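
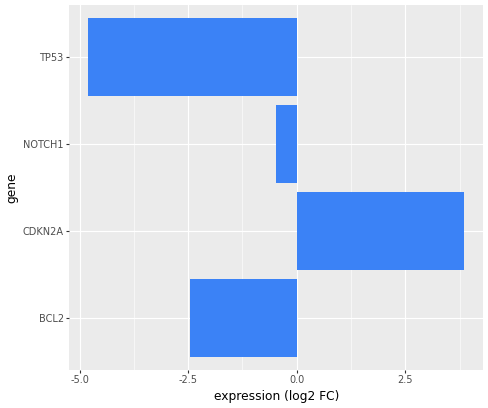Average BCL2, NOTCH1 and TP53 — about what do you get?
≈ -2

(-2 + 0 + -5) / 3 ≈ -2.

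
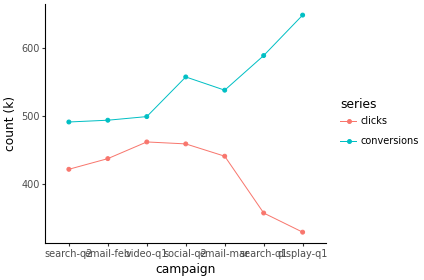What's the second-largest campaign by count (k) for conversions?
Top 3 for conversions: display-q1 ≈ 650, search-q1 ≈ 600, social-q2 ≈ 550.

search-q1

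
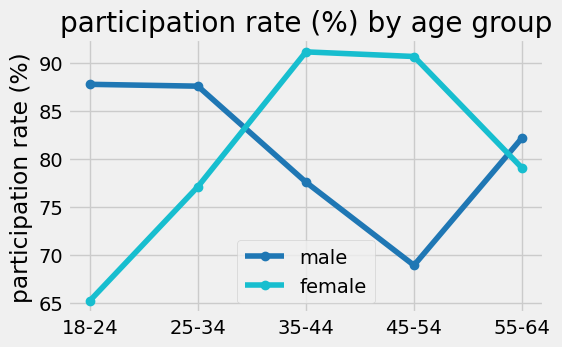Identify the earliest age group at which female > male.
35-44

25-34: female ≈ 75 vs male ≈ 90 (not yet); 35-44: female ≈ 90 vs male ≈ 80 (first crossover).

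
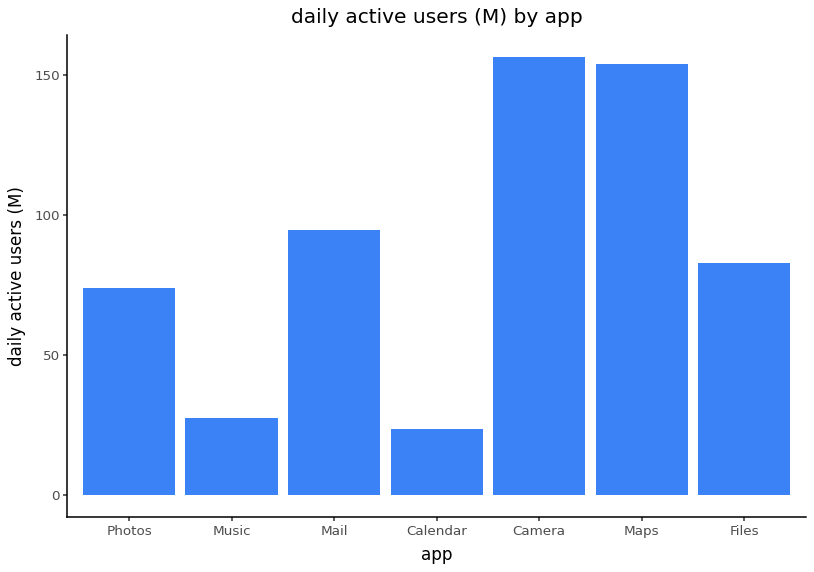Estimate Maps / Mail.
≈ 1.6×

Maps ≈ 160, Mail ≈ 100; 160/100 ≈ 1.6.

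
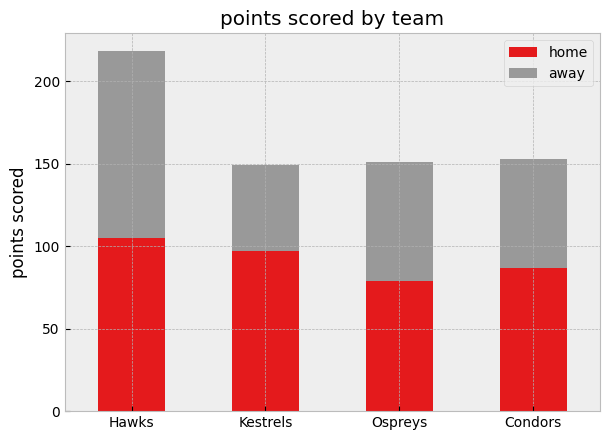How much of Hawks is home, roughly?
home top ≈ 100, bottom ≈ 0; segment ≈ 100.

≈ 100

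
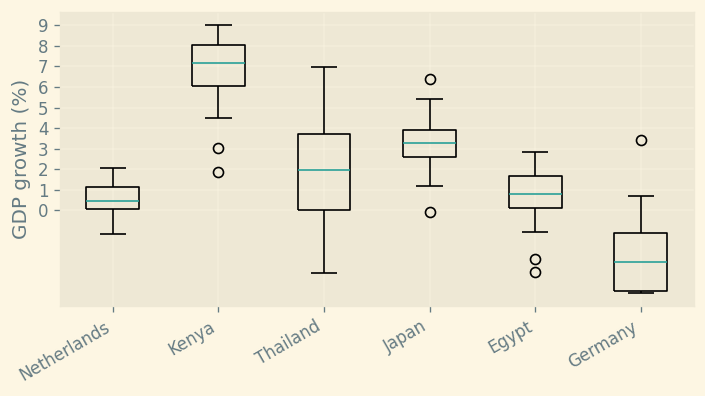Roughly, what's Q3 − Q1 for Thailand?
≈ 4

Q3 ≈ 4, Q1 ≈ 0; IQR ≈ 4.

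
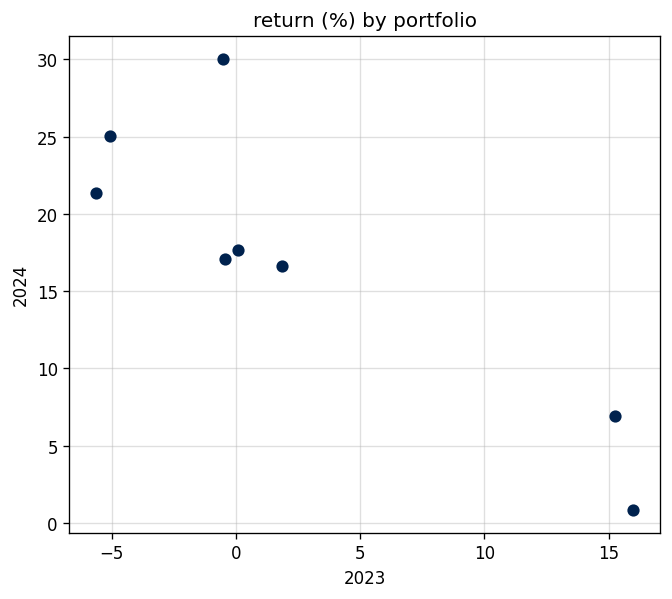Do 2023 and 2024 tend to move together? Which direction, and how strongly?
Points are negatively correlated; strong (|r| ≈ 0.9).

negative, strong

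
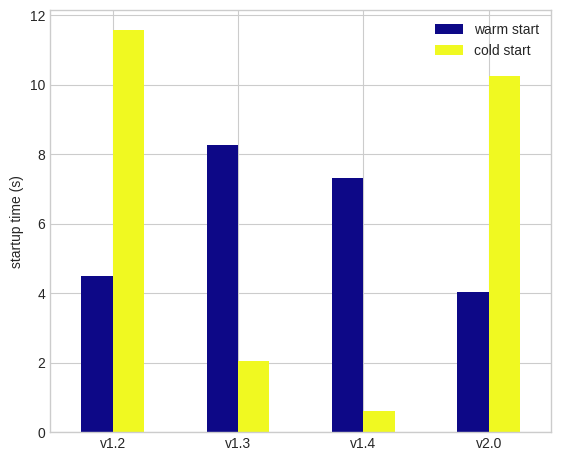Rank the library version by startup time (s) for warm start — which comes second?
v1.4

Top 3 for warm start: v1.3 ≈ 8, v1.4 ≈ 7, v1.2 ≈ 5.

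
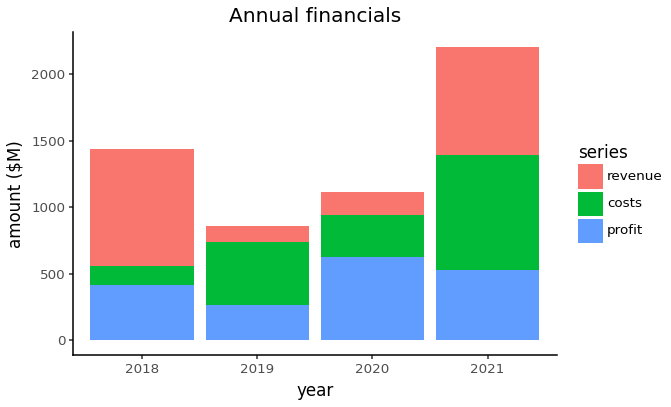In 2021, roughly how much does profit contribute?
profit top ≈ 600, bottom ≈ 0; segment ≈ 600.

≈ 600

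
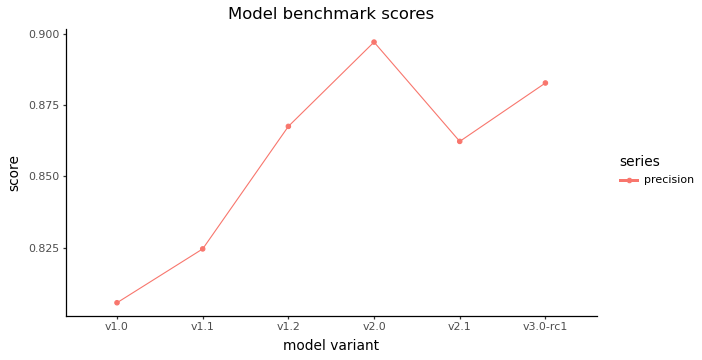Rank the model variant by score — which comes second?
Top 3: v2.0 ≈ 0.90, v3.0-rc1 ≈ 0.88, v1.2 ≈ 0.87.

v3.0-rc1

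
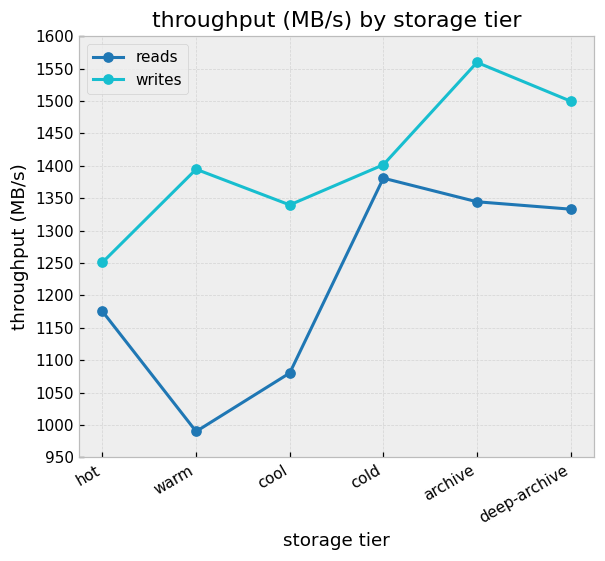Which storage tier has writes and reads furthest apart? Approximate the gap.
warm: writes ≈ 1400, reads ≈ 1000 → gap ≈ 400. Next-largest (cool) is only ≈ 250.

warm, ≈ 400 MB/s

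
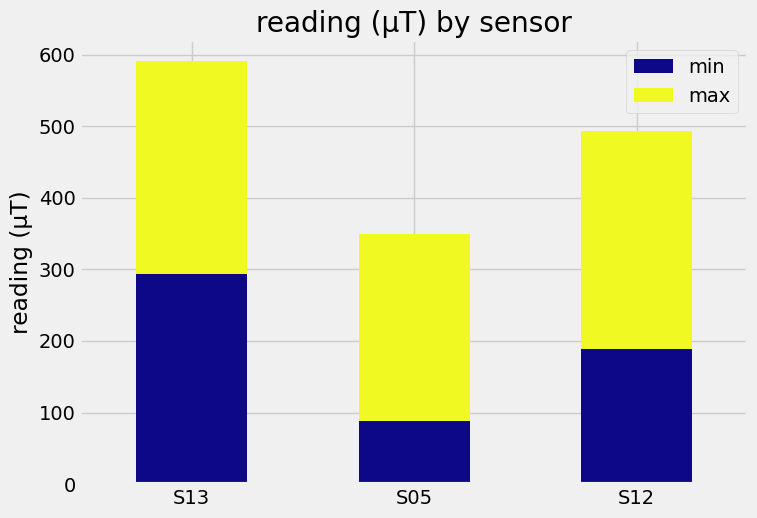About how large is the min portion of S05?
≈ 100

min top ≈ 100, bottom ≈ 0; segment ≈ 100.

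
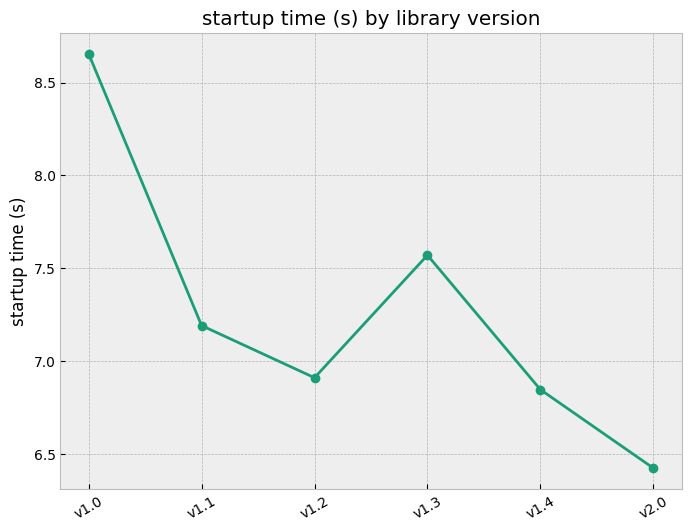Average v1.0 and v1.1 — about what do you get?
(8.6 + 7.2) / 2 ≈ 7.9.

≈ 7.9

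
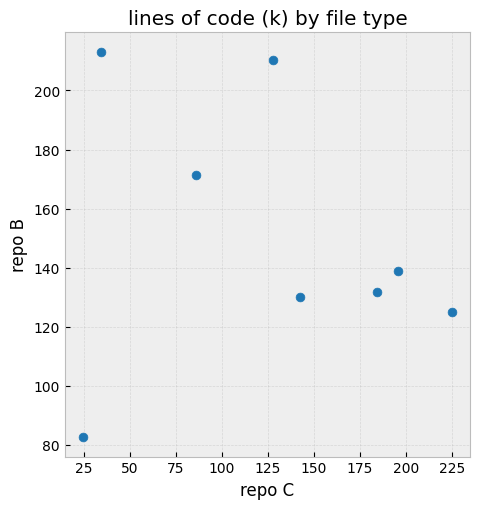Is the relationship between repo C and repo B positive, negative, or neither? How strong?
no clear correlation

Points are roughly uncorrelated; weak (|r| ≈ 0.2).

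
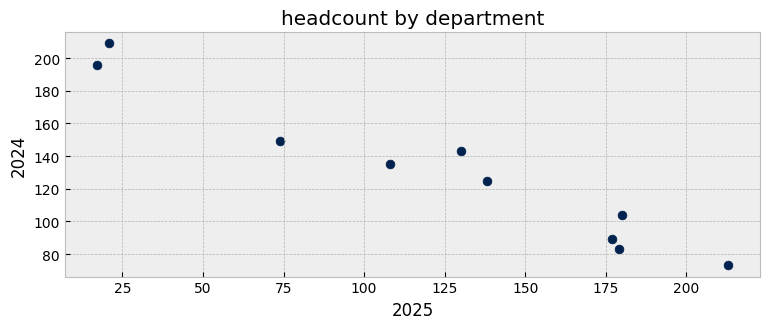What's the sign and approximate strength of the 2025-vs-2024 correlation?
Points are negatively correlated; strong (|r| ≈ 1.0).

negative, strong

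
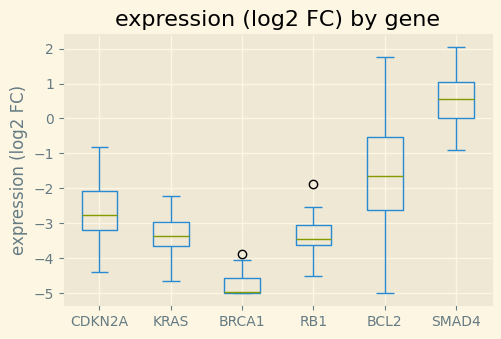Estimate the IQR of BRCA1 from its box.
Q3 ≈ -4.5, Q1 ≈ -5.0; IQR ≈ 0.5.

≈ 0.5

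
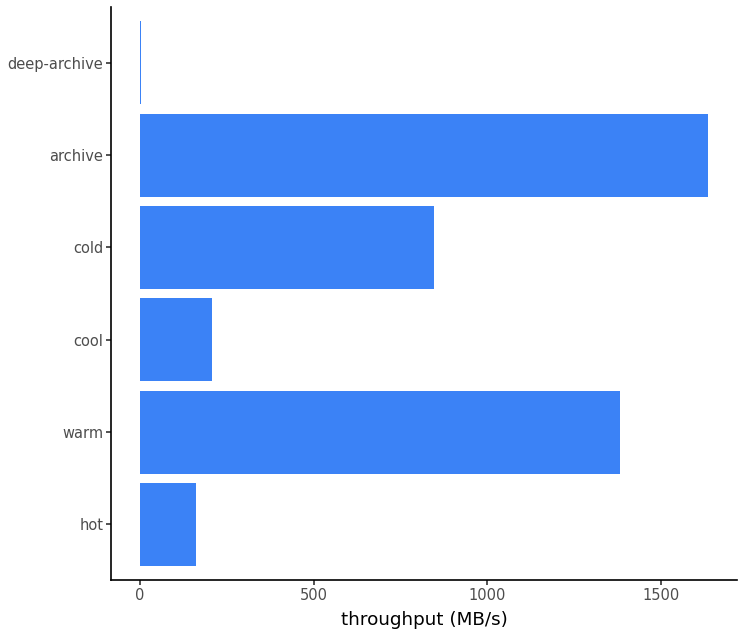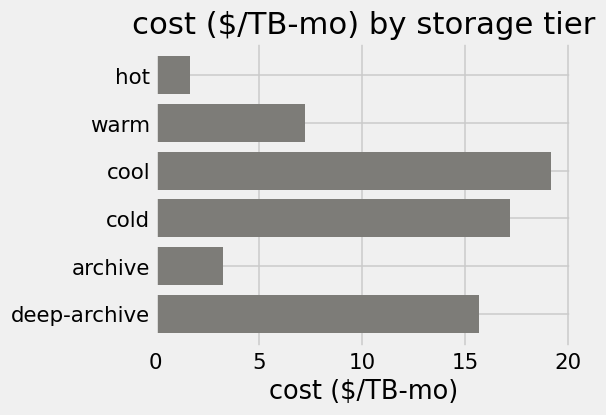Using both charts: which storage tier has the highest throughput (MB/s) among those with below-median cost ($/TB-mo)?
archive

Chart 2 median cost ($/TB-mo) ≈ 12; below-median storage tiers: hot, warm, archive. Among those, archive has the highest throughput (MB/s) (≈ 1600).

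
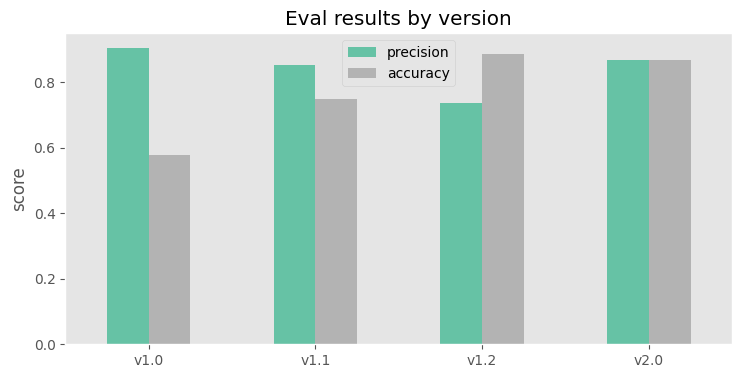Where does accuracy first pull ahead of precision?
v1.2

v1.1: accuracy ≈ 0.7 vs precision ≈ 0.9 (not yet); v1.2: accuracy ≈ 0.9 vs precision ≈ 0.7 (first crossover).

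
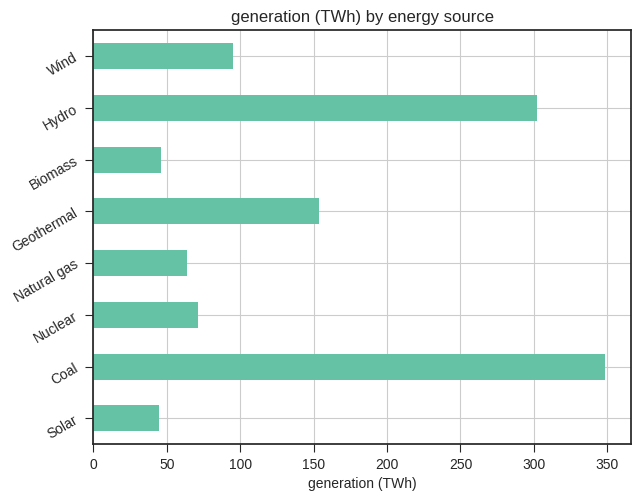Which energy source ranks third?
Geothermal

Top 4: Coal ≈ 350, Hydro ≈ 300, Geothermal ≈ 150, Wind ≈ 100.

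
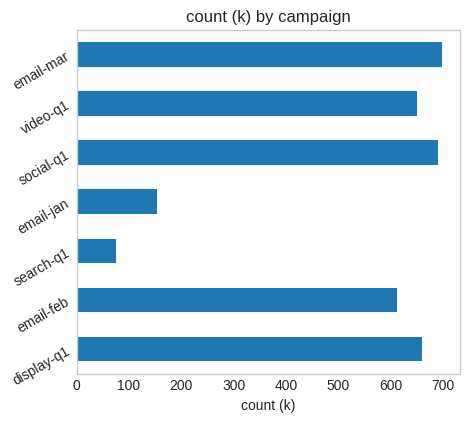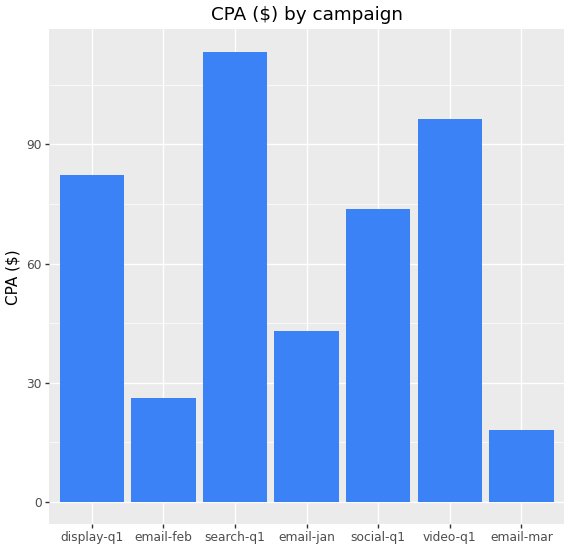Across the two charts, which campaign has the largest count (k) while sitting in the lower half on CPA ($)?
Chart 2 median CPA ($) ≈ 80; below-median campaigns: email-feb, email-jan, email-mar. Among those, email-mar has the highest count (k) (≈ 700).

email-mar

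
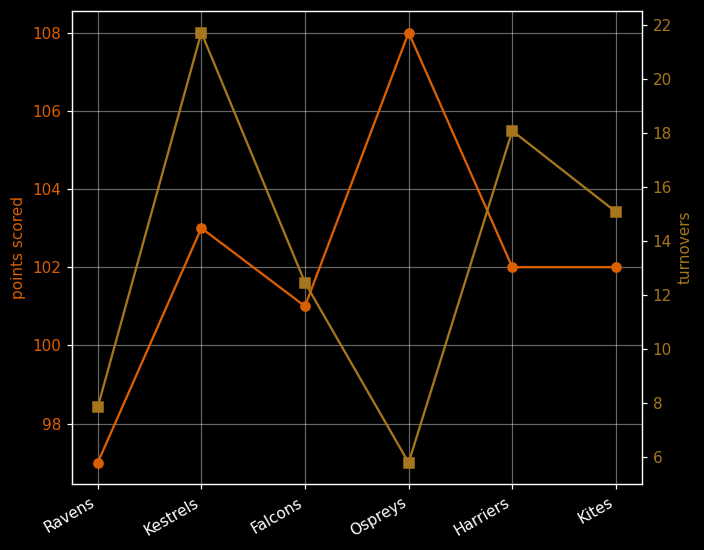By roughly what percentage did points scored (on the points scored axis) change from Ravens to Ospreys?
≈ +11.3%

Ravens ≈ 97, Ospreys ≈ 108; (108 − 97) / 97 ≈ +11.3%.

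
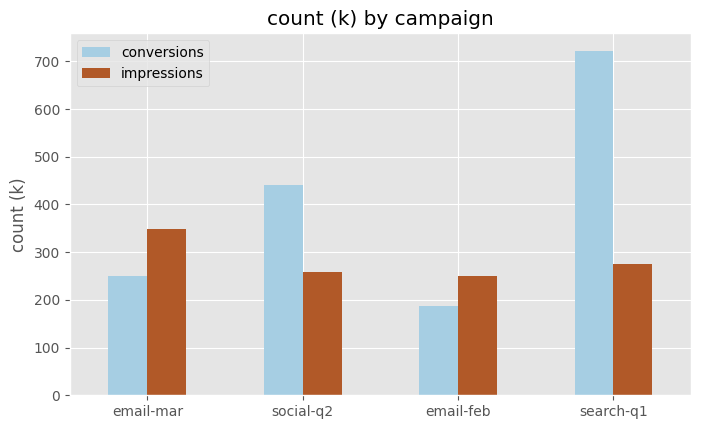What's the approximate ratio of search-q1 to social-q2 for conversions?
≈ 1.75×

search-q1 ≈ 700, social-q2 ≈ 400; 700/400 ≈ 1.75.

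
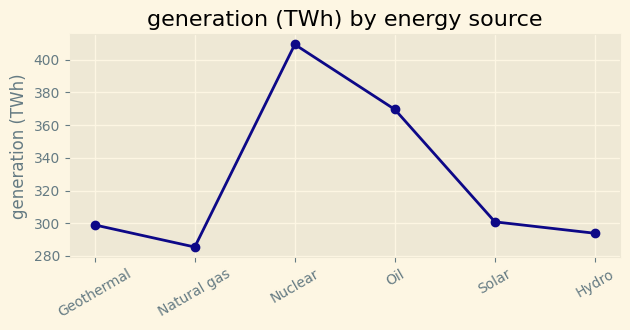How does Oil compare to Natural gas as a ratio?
≈ 1.29×

Oil ≈ 360, Natural gas ≈ 280; 360/280 ≈ 1.29.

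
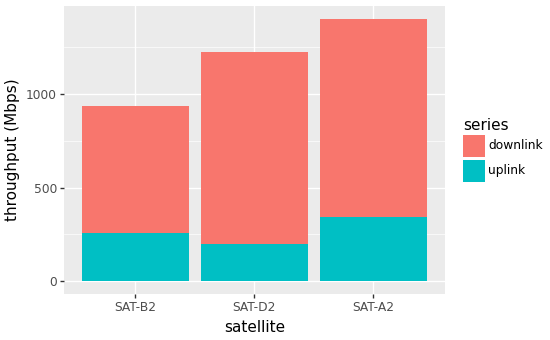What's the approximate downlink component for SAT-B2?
≈ 800

downlink top ≈ 1000, bottom ≈ 200; segment ≈ 800.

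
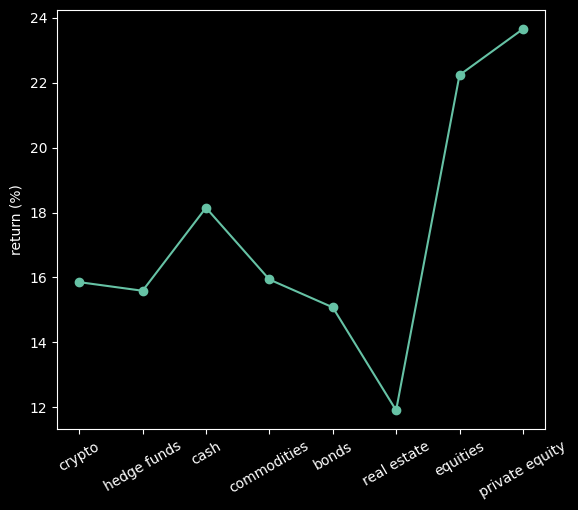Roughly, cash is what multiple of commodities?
≈ 1.12×

cash ≈ 18, commodities ≈ 16; 18/16 ≈ 1.12.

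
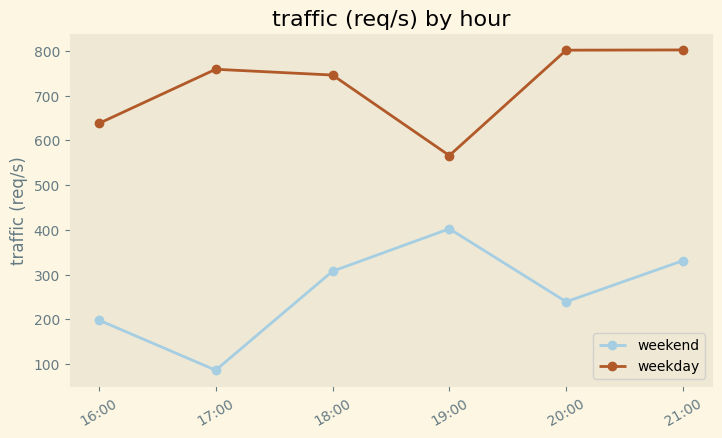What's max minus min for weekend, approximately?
≈ 300

Max 19:00 ≈ 400, min 17:00 ≈ 100; range ≈ 300.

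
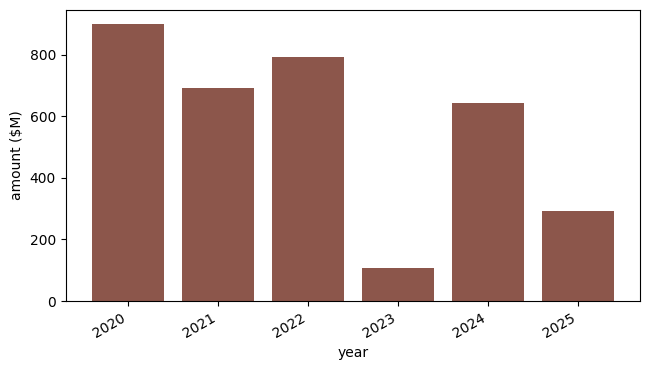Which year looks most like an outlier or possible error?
2023

2023 ≈ 100; the rest sit between ≈ 300 and ≈ 900.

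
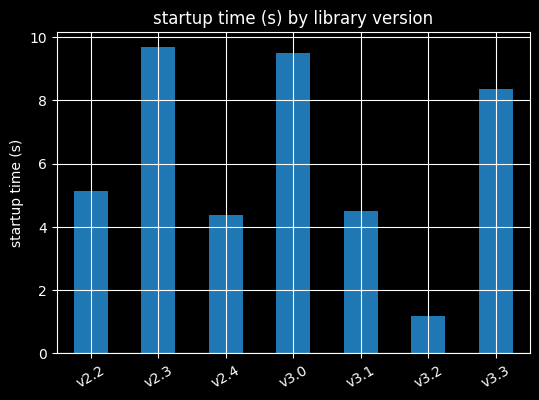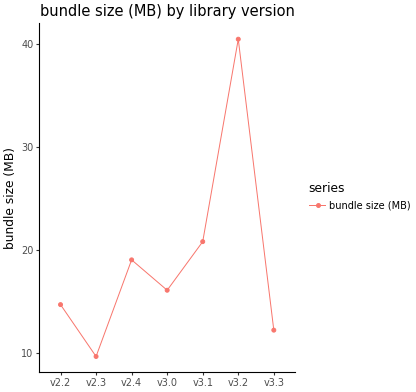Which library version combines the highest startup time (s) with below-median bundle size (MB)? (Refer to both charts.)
Chart 2 median bundle size (MB) ≈ 15; below-median library versions: v2.2, v2.3, v3.3. Among those, v2.3 has the highest startup time (s) (≈ 10).

v2.3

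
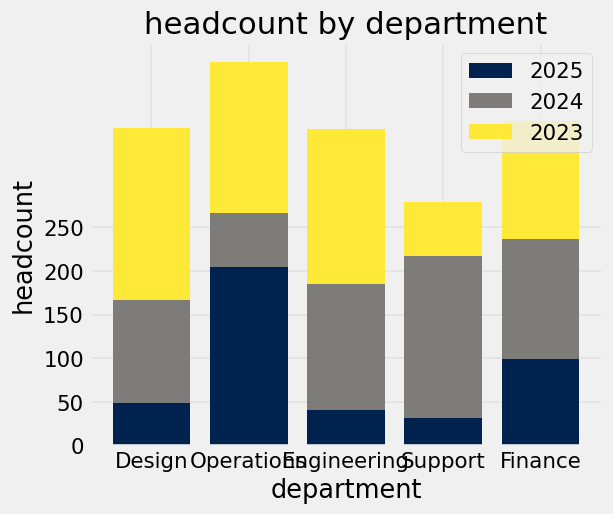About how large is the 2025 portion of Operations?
≈ 200

2025 top ≈ 200, bottom ≈ 0; segment ≈ 200.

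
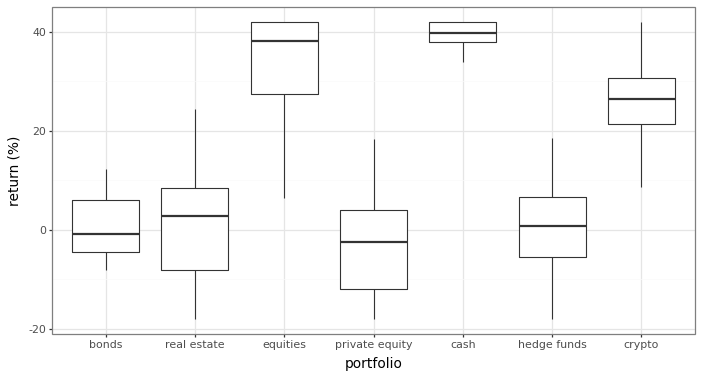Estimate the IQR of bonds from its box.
Q3 ≈ 5, Q1 ≈ -5; IQR ≈ 10.

≈ 10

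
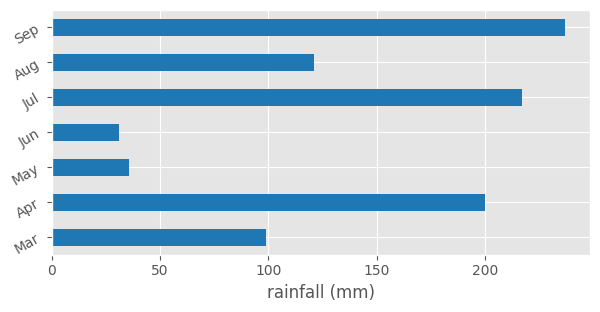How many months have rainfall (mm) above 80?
5

Above 80: Mar, Apr, Jul, Aug, Sep.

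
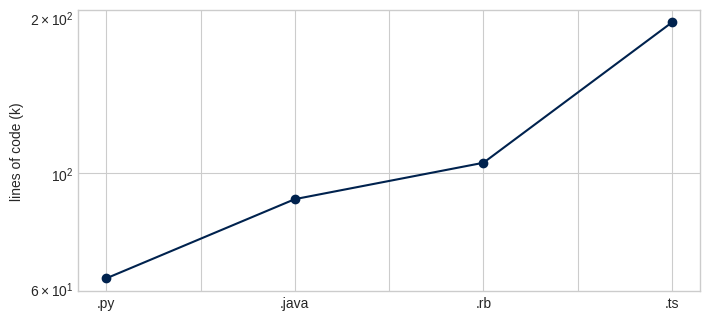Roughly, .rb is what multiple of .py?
.rb ≈ 100, .py ≈ 60; 100/60 ≈ 1.67.

≈ 1.67×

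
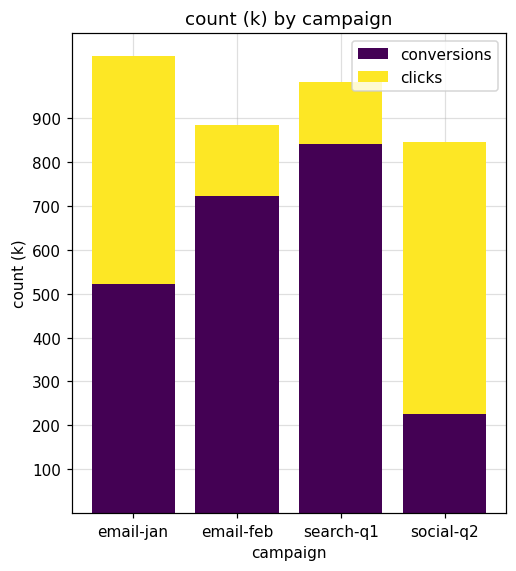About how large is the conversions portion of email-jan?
≈ 500

conversions top ≈ 500, bottom ≈ 0; segment ≈ 500.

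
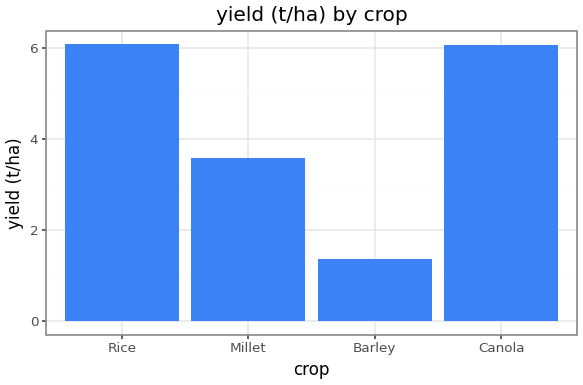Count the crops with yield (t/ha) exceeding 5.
Above 5: Rice, Canola.

2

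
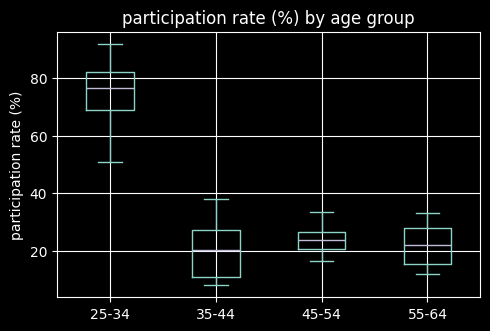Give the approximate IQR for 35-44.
≈ 15

Q3 ≈ 25, Q1 ≈ 10; IQR ≈ 15.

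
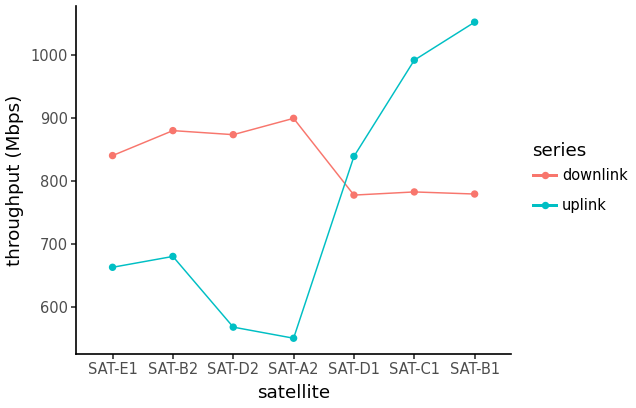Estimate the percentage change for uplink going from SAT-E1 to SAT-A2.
≈ -15.4%

SAT-E1 ≈ 650, SAT-A2 ≈ 550; (550 − 650) / 650 ≈ -15.4%.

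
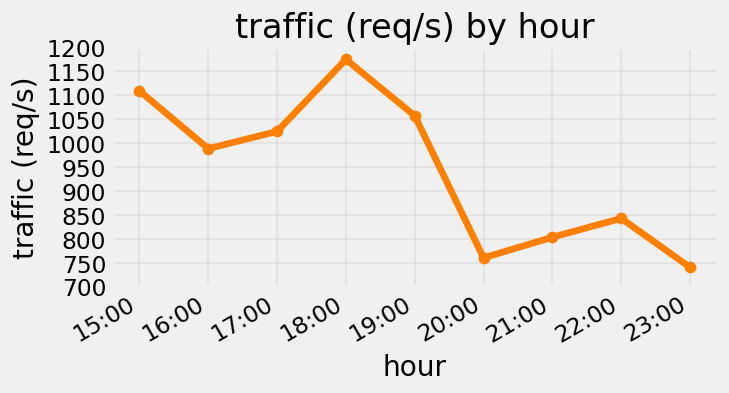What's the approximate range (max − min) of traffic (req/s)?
Max 18:00 ≈ 1150, min 23:00 ≈ 750; range ≈ 400.

≈ 400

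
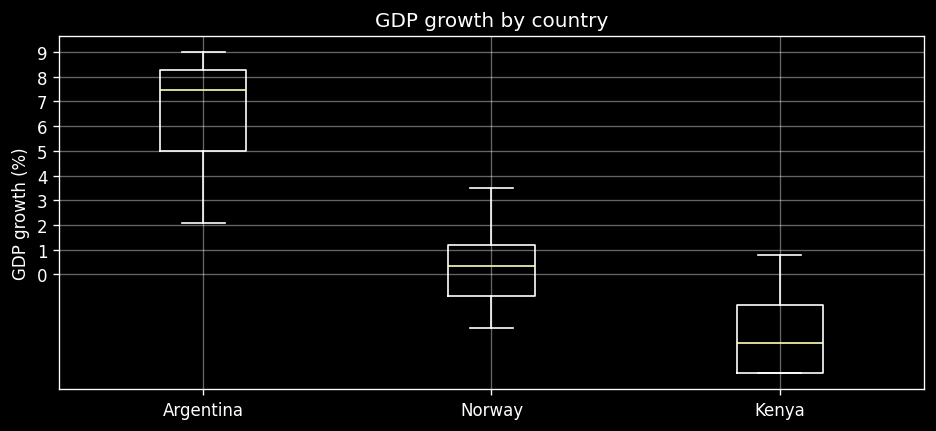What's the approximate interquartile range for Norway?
≈ 2

Q3 ≈ 1, Q1 ≈ -1; IQR ≈ 2.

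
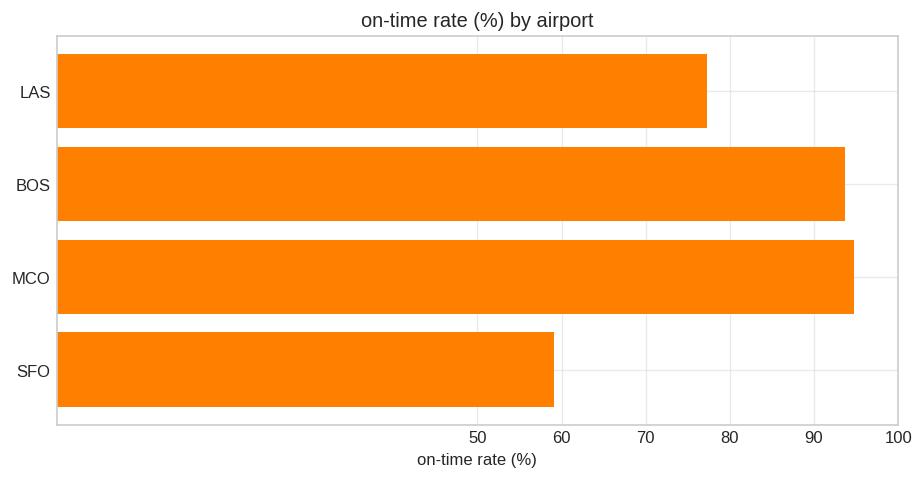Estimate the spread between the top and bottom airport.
Max MCO ≈ 90, min SFO ≈ 60; range ≈ 30.

≈ 30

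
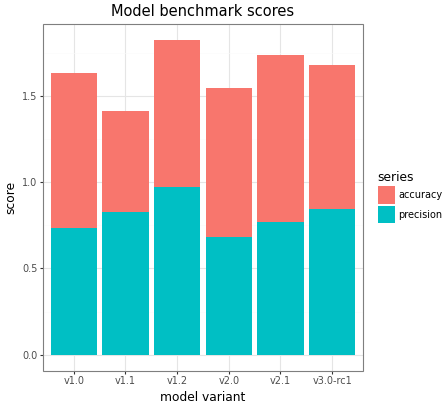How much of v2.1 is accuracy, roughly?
accuracy top ≈ 1.8, bottom ≈ 0.8; segment ≈ 1.0.

≈ 1.0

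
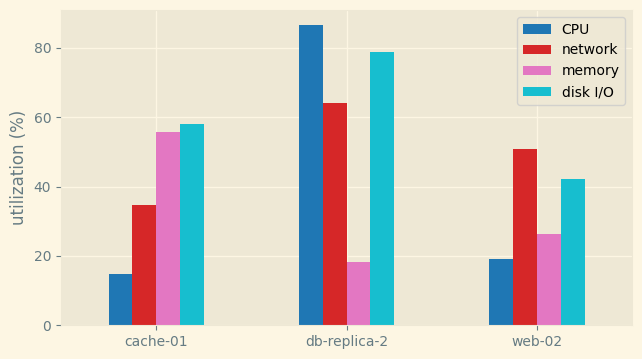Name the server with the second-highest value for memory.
web-02

Top 3 for memory: cache-01 ≈ 60, web-02 ≈ 30, db-replica-2 ≈ 20.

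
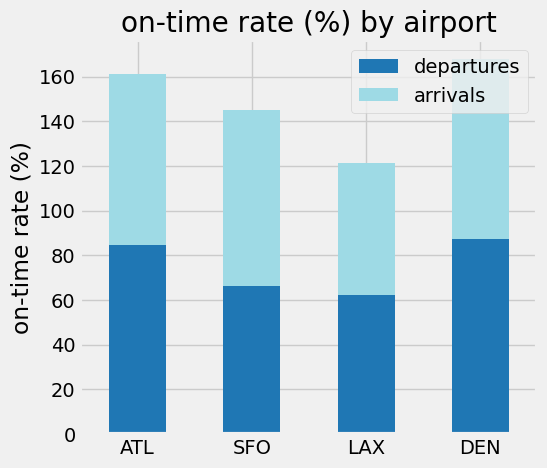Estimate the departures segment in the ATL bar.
≈ 80

departures top ≈ 80, bottom ≈ 0; segment ≈ 80.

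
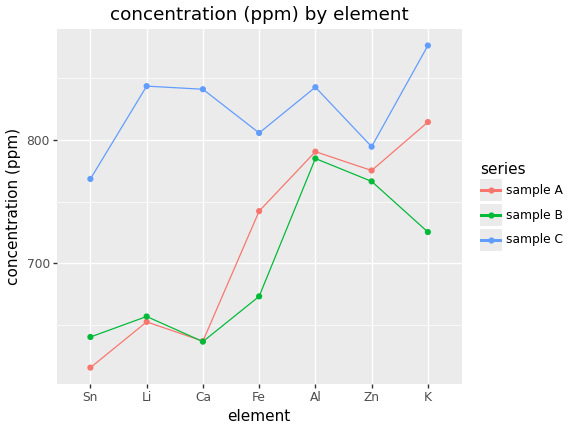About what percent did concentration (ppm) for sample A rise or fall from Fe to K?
Fe ≈ 750, K ≈ 825; (825 − 750) / 750 ≈ +10%.

≈ +10%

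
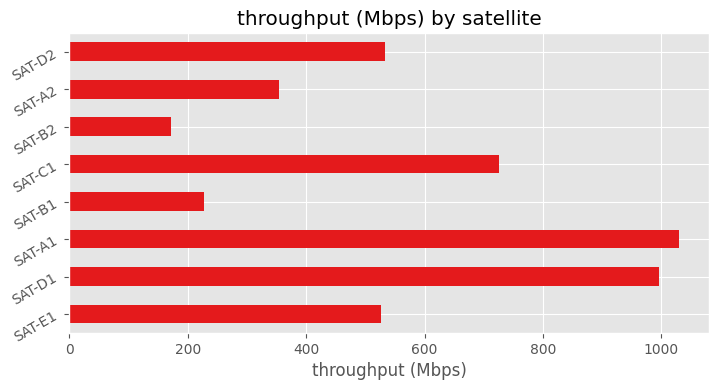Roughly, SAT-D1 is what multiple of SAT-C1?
≈ 1.43×

SAT-D1 ≈ 1000, SAT-C1 ≈ 700; 1000/700 ≈ 1.43.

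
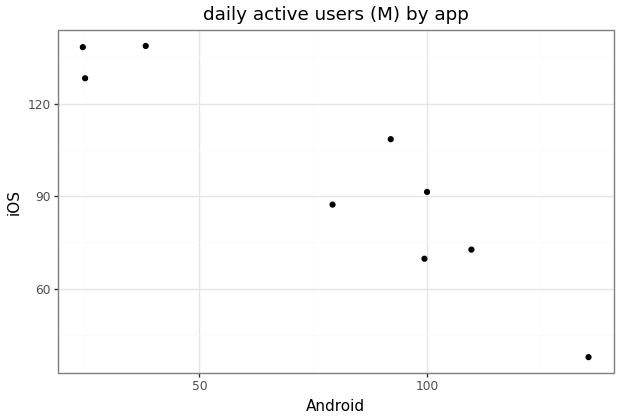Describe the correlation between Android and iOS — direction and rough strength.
negative, strong

Points are negatively correlated; strong (|r| ≈ 0.9).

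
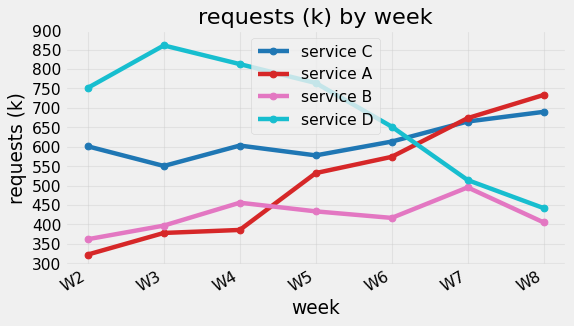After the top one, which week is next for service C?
W7

Top 3 for service C: W8 ≈ 700, W7 ≈ 650, W6 ≈ 600.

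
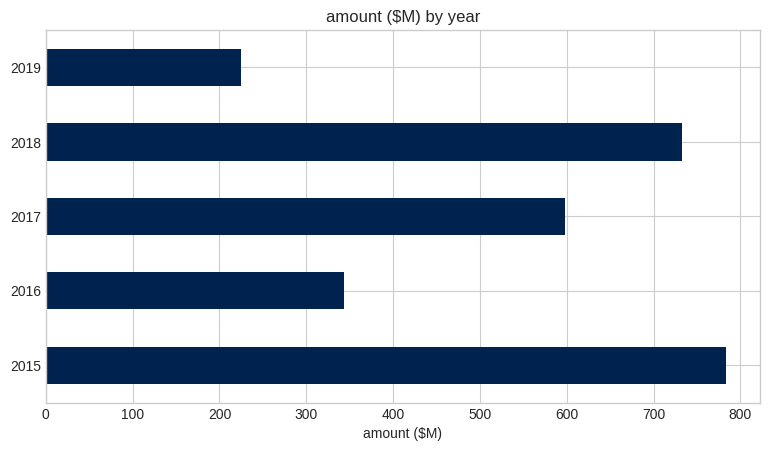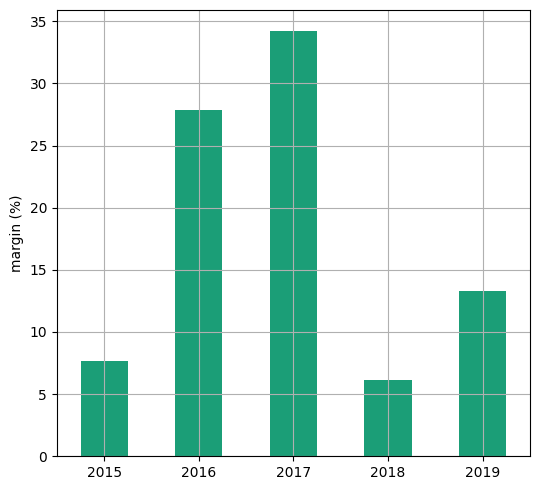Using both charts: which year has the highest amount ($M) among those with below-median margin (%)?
2015

Chart 2 median margin (%) ≈ 15; below-median years: 2015, 2018. Among those, 2015 has the highest amount ($M) (≈ 800).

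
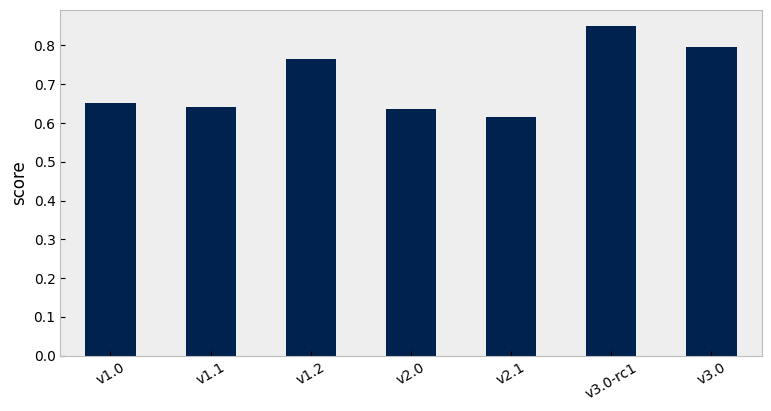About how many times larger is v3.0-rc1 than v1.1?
≈ 1.33×

v3.0-rc1 ≈ 0.8, v1.1 ≈ 0.6; 0.8/0.6 ≈ 1.33.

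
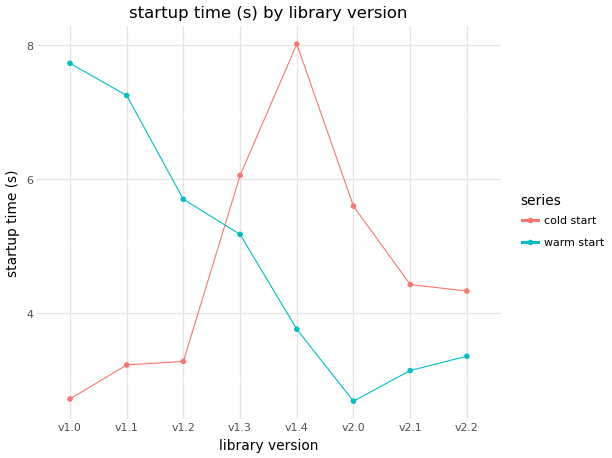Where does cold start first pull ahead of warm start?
v1.3

v1.2: cold start ≈ 3.5 vs warm start ≈ 5.5 (not yet); v1.3: cold start ≈ 6.0 vs warm start ≈ 5.0 (first crossover).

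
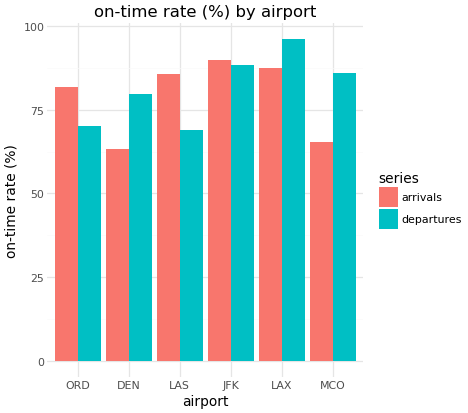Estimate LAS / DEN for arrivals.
≈ 1.5×

LAS ≈ 90, DEN ≈ 60; 90/60 ≈ 1.5.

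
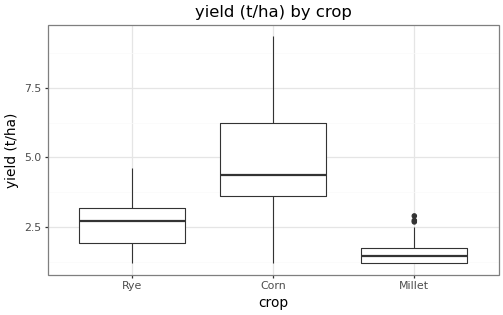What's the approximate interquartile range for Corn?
≈ 2.5

Q3 ≈ 6.0, Q1 ≈ 3.5; IQR ≈ 2.5.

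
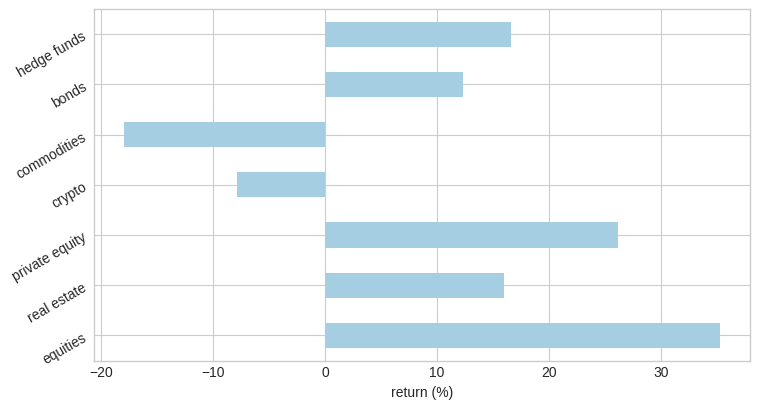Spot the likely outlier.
commodities

commodities ≈ -20; the rest sit between ≈ -10 and ≈ 35.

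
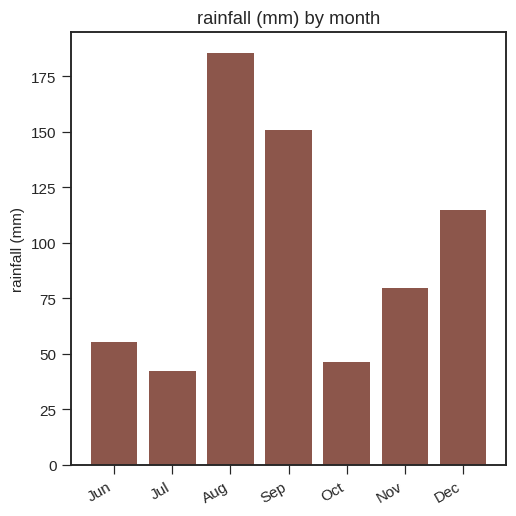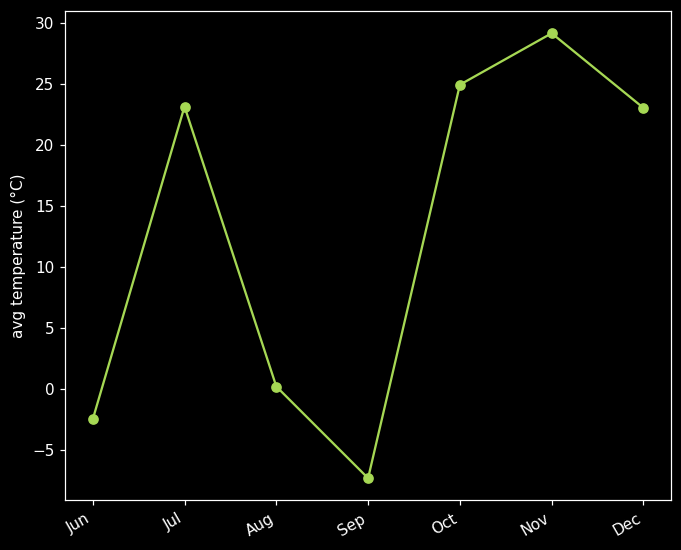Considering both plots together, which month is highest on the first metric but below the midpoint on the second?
Aug

Chart 2 median avg temperature (°C) ≈ 25; below-median months: Jun, Aug, Sep. Among those, Aug has the highest rainfall (mm) (≈ 180).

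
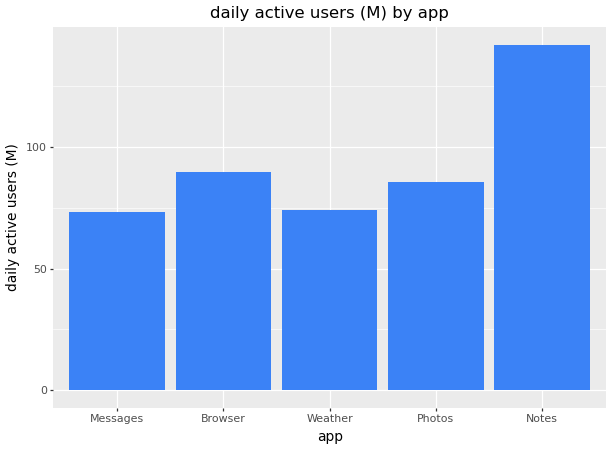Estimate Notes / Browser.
≈ 1.75×

Notes ≈ 140, Browser ≈ 80; 140/80 ≈ 1.75.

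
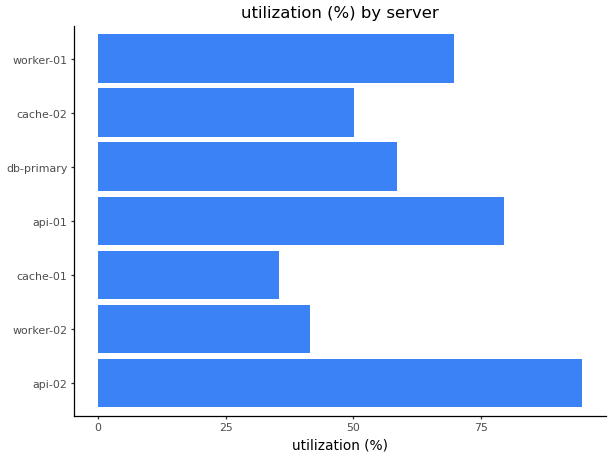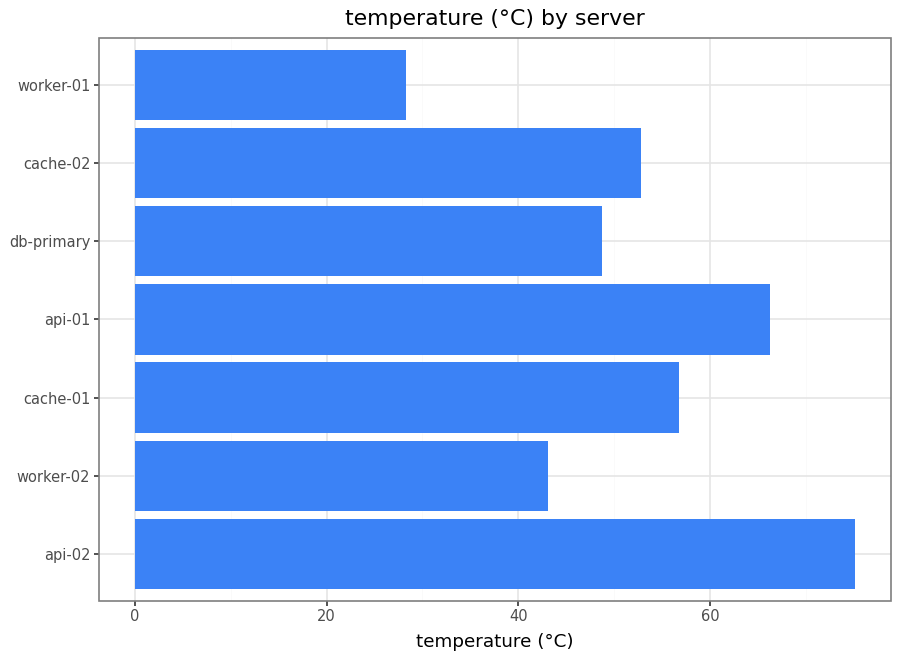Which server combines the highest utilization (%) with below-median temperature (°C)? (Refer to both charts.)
Chart 2 median temperature (°C) ≈ 50; below-median servers: worker-02, db-primary, worker-01. Among those, worker-01 has the highest utilization (%) (≈ 70).

worker-01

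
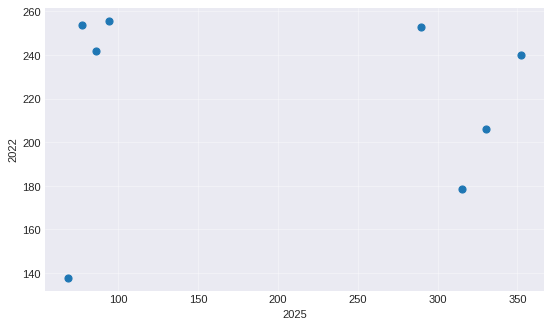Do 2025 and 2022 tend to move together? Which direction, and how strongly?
Points are roughly uncorrelated; weak (|r| ≈ 0.0).

no clear correlation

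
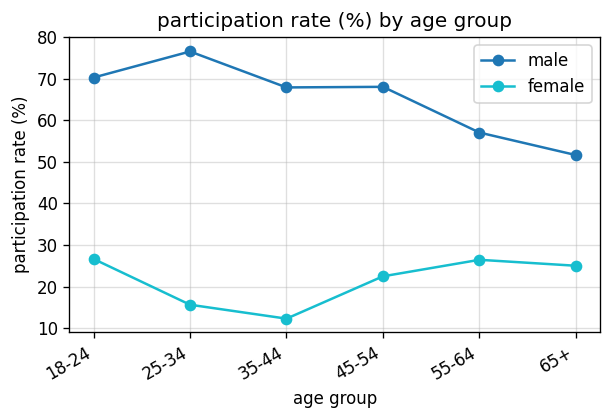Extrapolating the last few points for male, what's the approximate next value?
≈ 40

Last three: 70, 60, 50 → slope ≈ -10/step → next ≈ 40.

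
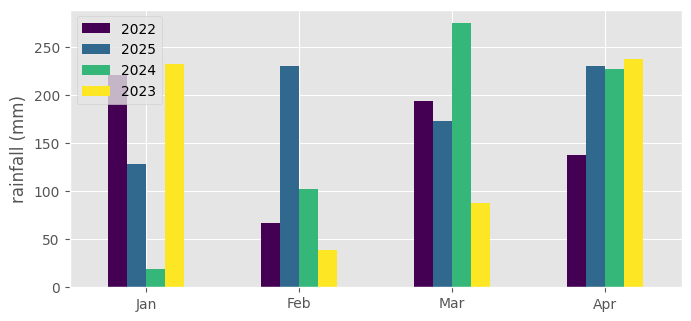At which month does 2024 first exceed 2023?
Jan: 2024 ≈ 25 vs 2023 ≈ 225 (not yet); Feb: 2024 ≈ 100 vs 2023 ≈ 50 (first crossover).

Feb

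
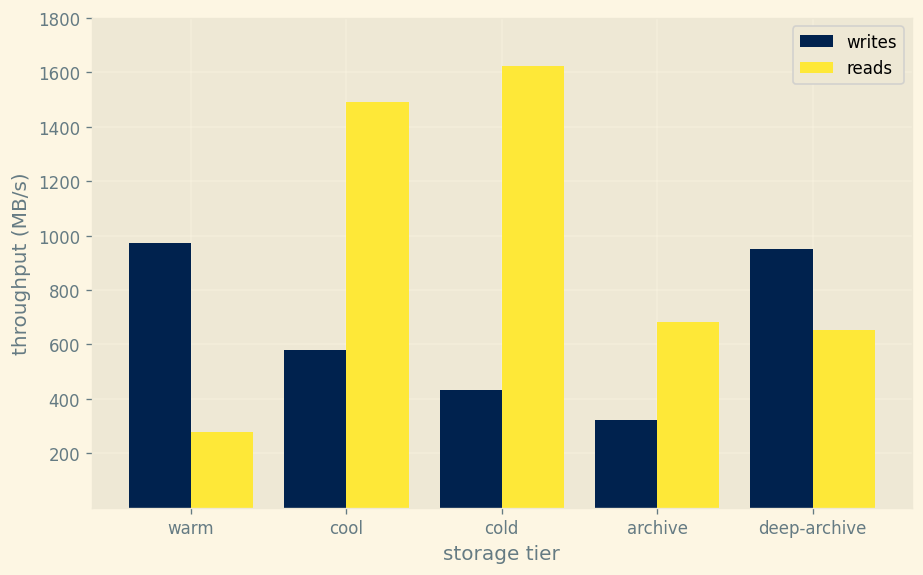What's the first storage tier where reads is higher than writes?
warm: reads ≈ 200 vs writes ≈ 1000 (not yet); cool: reads ≈ 1400 vs writes ≈ 600 (first crossover).

cool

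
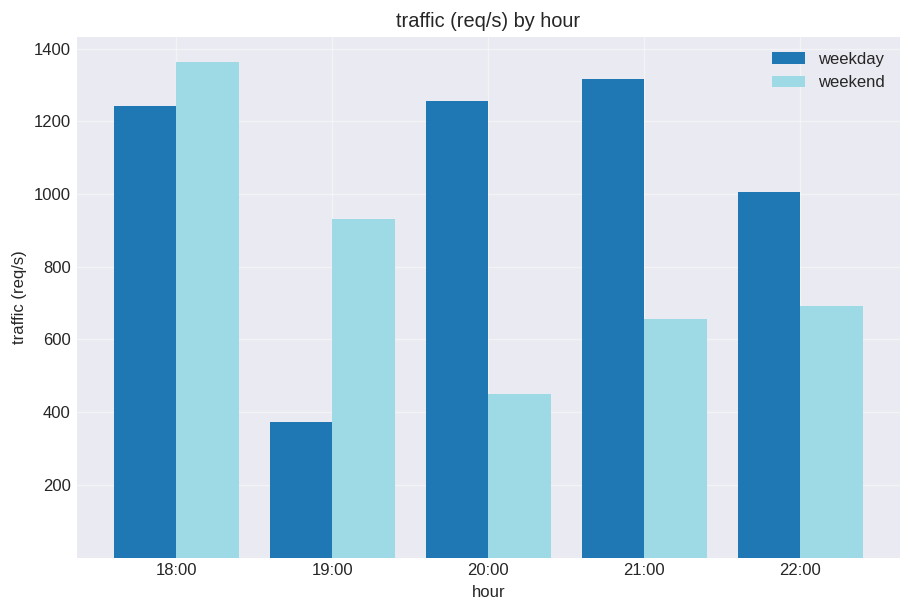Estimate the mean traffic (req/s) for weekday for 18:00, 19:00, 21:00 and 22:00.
≈ 1000

(1200 + 400 + 1400 + 1000) / 4 ≈ 1000.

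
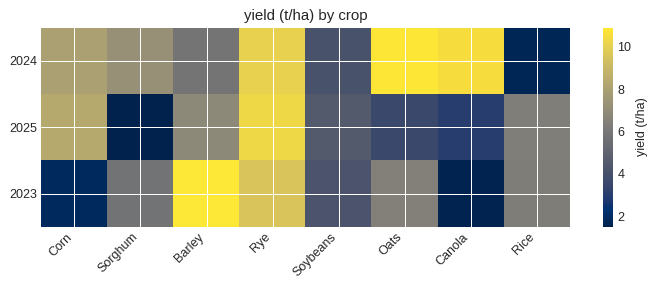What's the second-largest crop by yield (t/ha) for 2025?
Top 3 for 2025: Rye ≈ 10, Corn ≈ 8, Barley ≈ 7.

Corn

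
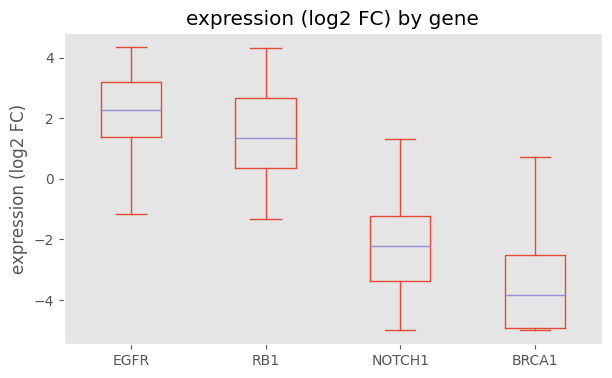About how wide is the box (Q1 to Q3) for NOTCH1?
≈ 2

Q3 ≈ -1, Q1 ≈ -3; IQR ≈ 2.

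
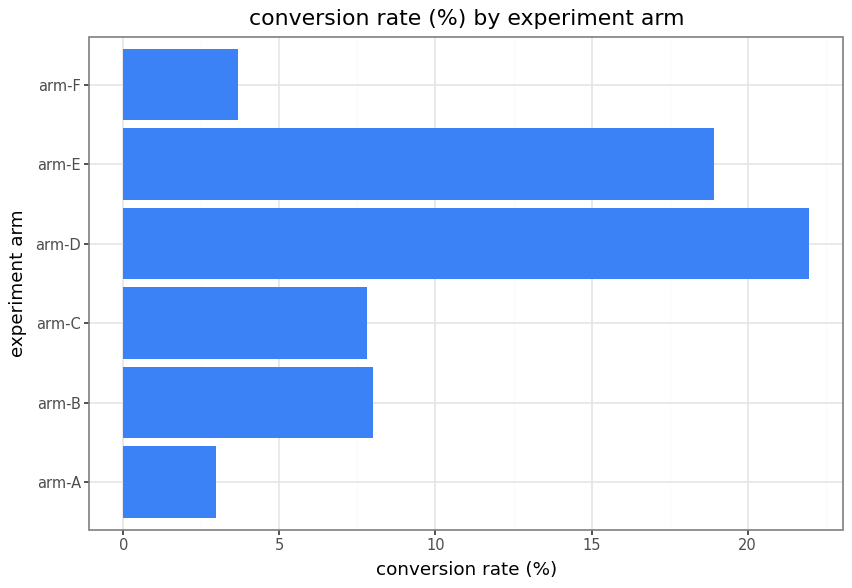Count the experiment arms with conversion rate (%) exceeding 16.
Above 16: arm-D, arm-E.

2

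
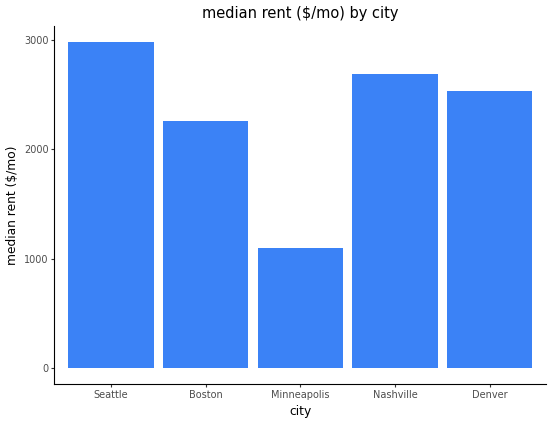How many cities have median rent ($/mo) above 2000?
4

Above 2000: Seattle, Boston, Nashville, Denver.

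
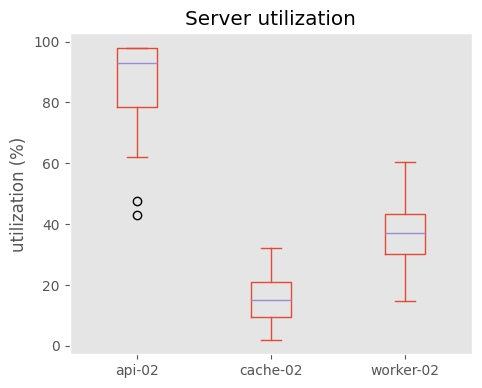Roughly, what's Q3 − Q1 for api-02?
≈ 20

Q3 ≈ 100, Q1 ≈ 80; IQR ≈ 20.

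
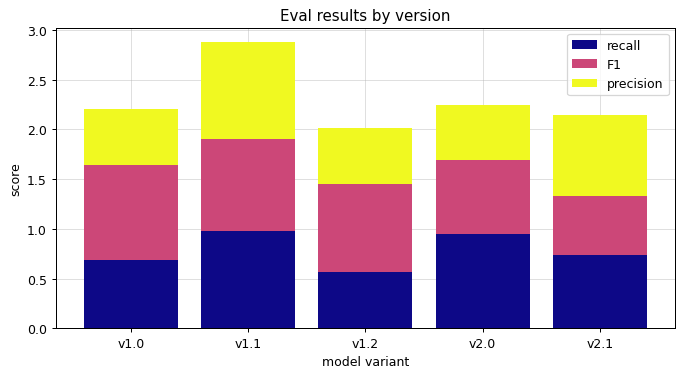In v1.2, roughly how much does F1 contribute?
F1 top ≈ 1.5, bottom ≈ 0.5; segment ≈ 1.0.

≈ 1.0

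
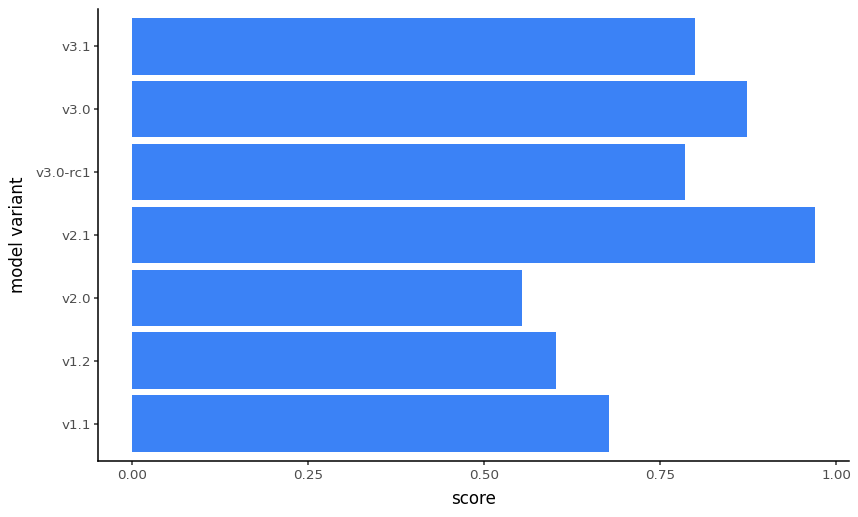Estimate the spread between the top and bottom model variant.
Max v2.1 ≈ 1.0, min v2.0 ≈ 0.6; range ≈ 0.4.

≈ 0.4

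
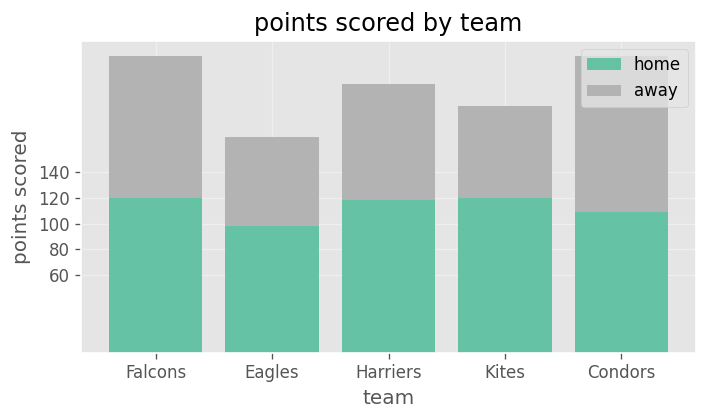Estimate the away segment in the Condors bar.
≈ 140

away top ≈ 240, bottom ≈ 100; segment ≈ 140.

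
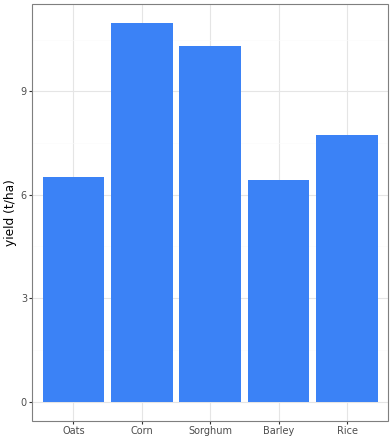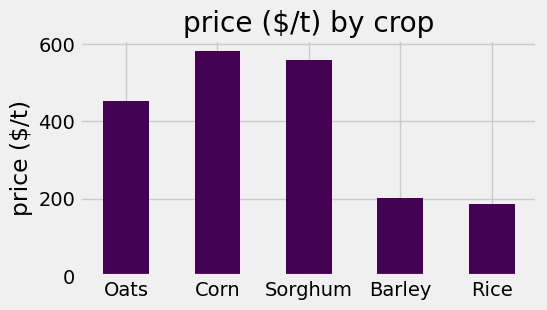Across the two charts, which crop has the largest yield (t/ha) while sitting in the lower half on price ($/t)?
Chart 2 median price ($/t) ≈ 500; below-median crops: Barley, Rice. Among those, Rice has the highest yield (t/ha) (≈ 8).

Rice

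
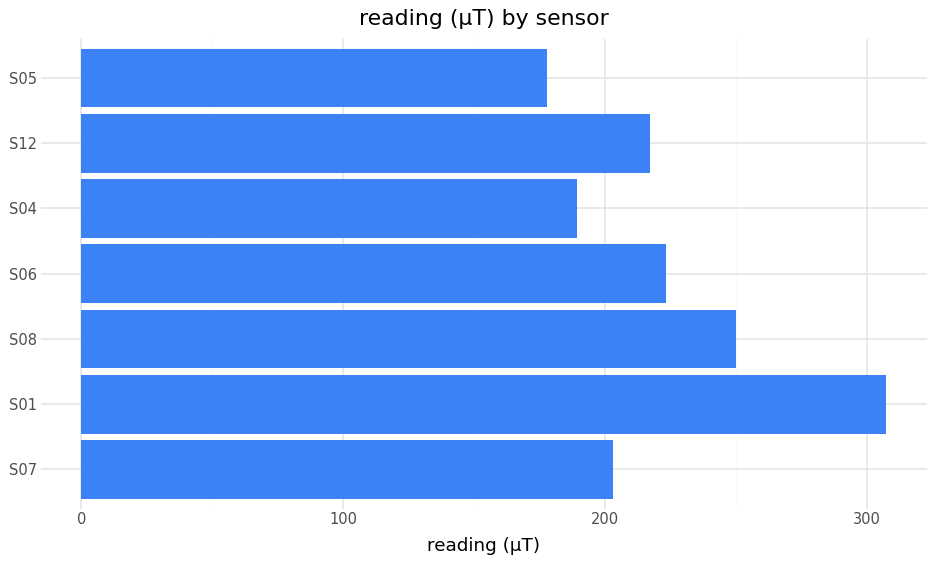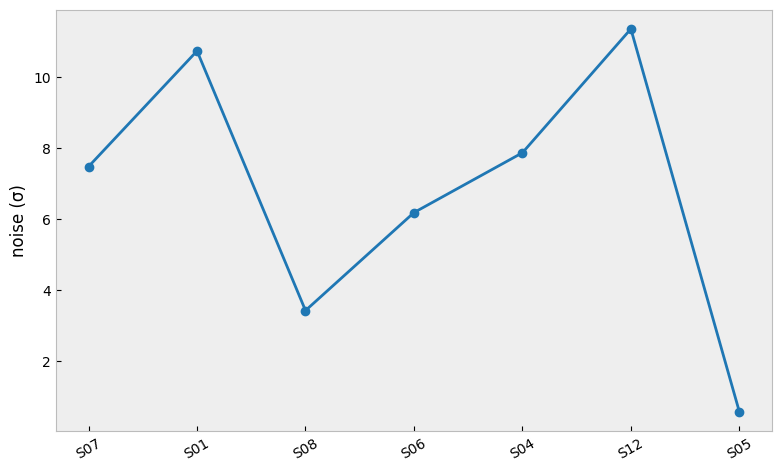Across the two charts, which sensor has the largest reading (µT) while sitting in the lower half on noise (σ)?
S08

Chart 2 median noise (σ) ≈ 8; below-median sensors: S08, S06, S05. Among those, S08 has the highest reading (µT) (≈ 250).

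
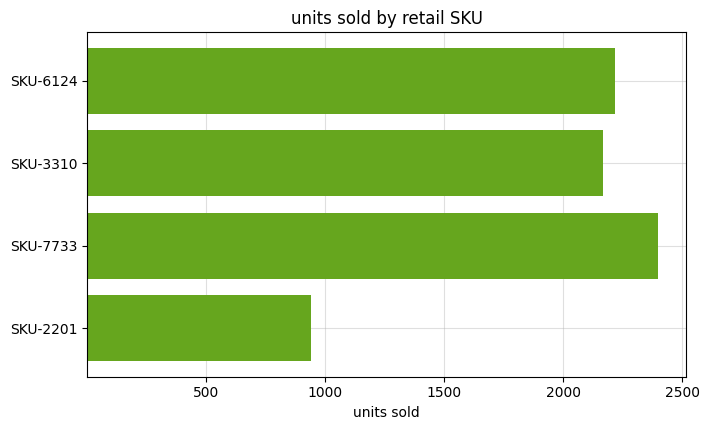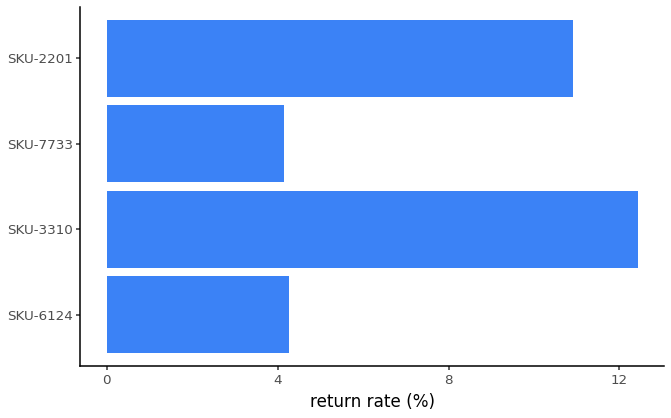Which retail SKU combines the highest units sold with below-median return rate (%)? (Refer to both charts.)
Chart 2 median return rate (%) ≈ 8; below-median retail SKUs: SKU-6124, SKU-7733. Among those, SKU-7733 has the highest units sold (≈ 2500).

SKU-7733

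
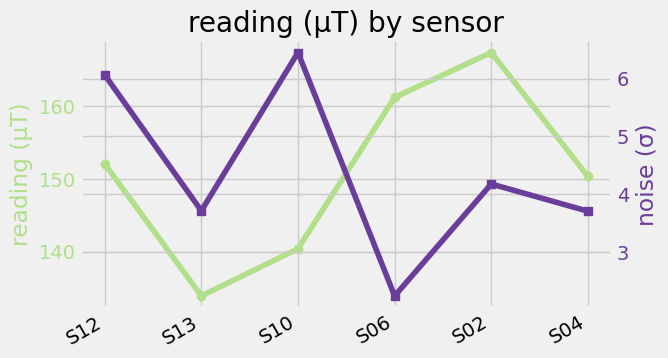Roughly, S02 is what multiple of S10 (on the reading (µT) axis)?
S02 ≈ 165, S10 ≈ 140; 165/140 ≈ 1.18.

≈ 1.18×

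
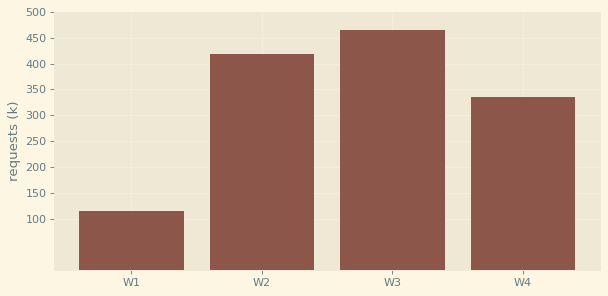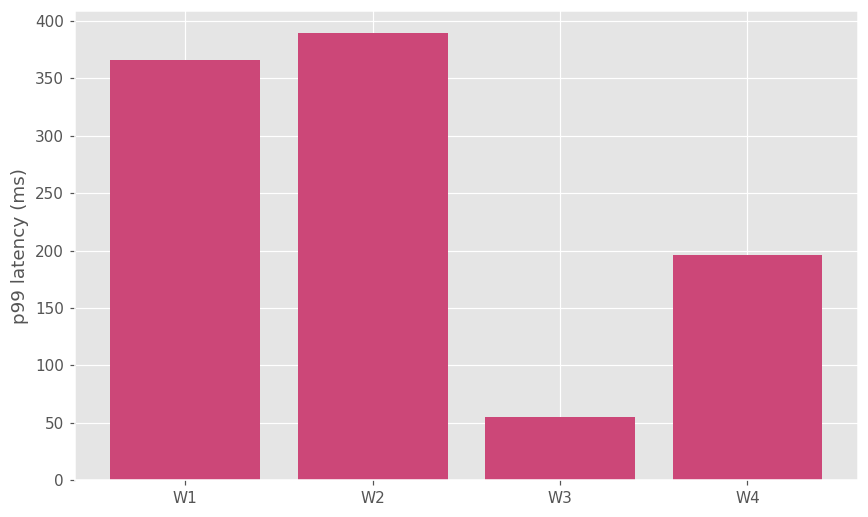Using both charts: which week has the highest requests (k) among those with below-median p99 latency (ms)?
Chart 2 median p99 latency (ms) ≈ 300; below-median weeks: W3, W4. Among those, W3 has the highest requests (k) (≈ 450).

W3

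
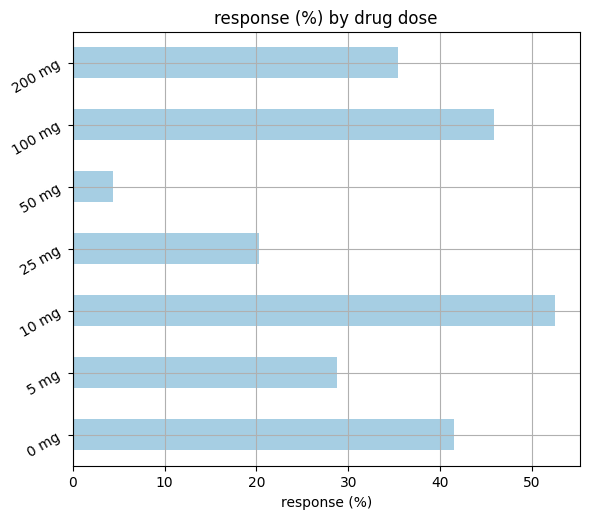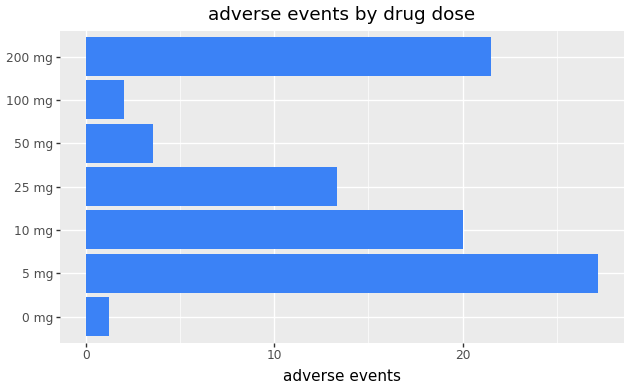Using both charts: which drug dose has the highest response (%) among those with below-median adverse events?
100 mg

Chart 2 median adverse events ≈ 15; below-median drug doses: 0 mg, 50 mg, 100 mg. Among those, 100 mg has the highest response (%) (≈ 45).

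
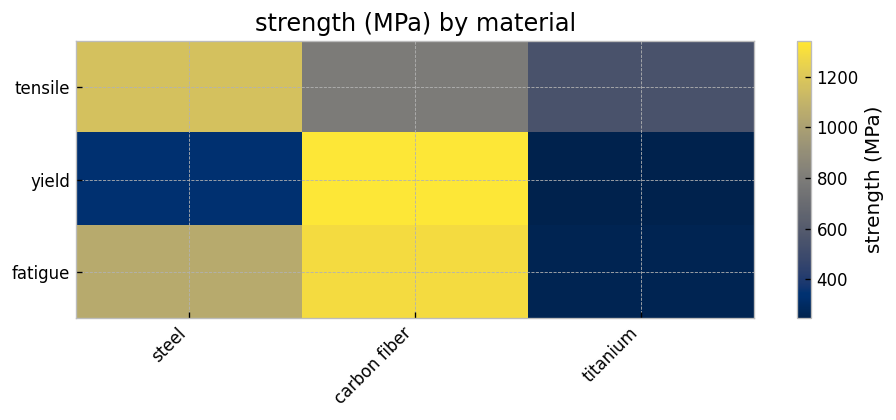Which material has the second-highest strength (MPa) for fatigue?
Top 3 for fatigue: carbon fiber ≈ 1300, steel ≈ 1100, titanium ≈ 300.

steel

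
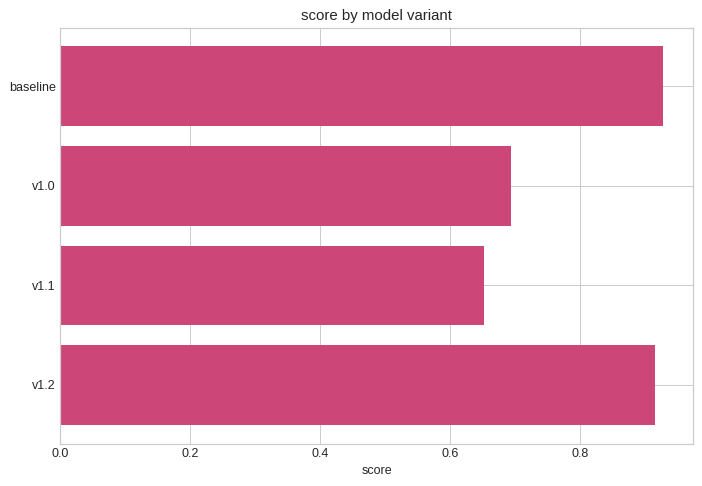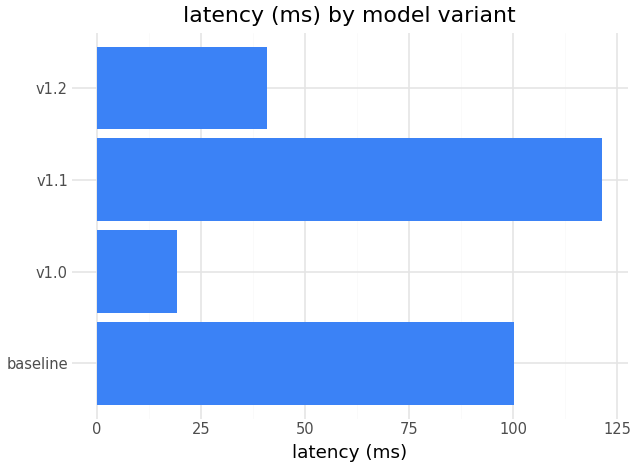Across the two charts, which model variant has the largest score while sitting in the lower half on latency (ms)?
v1.2

Chart 2 median latency (ms) ≈ 80; below-median model variants: v1.0, v1.2. Among those, v1.2 has the highest score (≈ 0.9).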